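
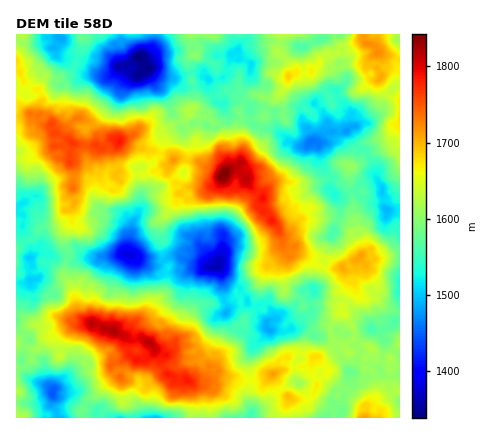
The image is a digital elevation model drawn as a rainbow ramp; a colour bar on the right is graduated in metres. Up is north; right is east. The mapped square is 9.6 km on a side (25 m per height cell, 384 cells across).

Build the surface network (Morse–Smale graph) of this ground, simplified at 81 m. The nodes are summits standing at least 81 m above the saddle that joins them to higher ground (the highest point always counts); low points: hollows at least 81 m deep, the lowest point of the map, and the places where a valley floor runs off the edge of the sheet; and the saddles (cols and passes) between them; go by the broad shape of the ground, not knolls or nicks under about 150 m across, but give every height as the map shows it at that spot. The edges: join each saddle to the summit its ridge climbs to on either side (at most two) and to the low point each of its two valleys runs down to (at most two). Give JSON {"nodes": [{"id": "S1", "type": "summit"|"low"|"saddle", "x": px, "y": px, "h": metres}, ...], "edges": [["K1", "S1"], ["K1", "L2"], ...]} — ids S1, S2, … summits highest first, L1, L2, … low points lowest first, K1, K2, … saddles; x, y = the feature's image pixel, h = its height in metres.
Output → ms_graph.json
{"nodes": [
{"id": "S1", "type": "summit", "x": 226, "y": 172, "h": 1842},
{"id": "S2", "type": "summit", "x": 114, "y": 332, "h": 1822},
{"id": "S3", "type": "summit", "x": 120, "y": 142, "h": 1787},
{"id": "S4", "type": "summit", "x": 366, "y": 44, "h": 1723},
{"id": "S5", "type": "summit", "x": 364, "y": 418, "h": 1711},
{"id": "L1", "type": "low", "x": 138, "y": 58, "h": 1339},
{"id": "L2", "type": "low", "x": 218, "y": 268, "h": 1362},
{"id": "L3", "type": "low", "x": 128, "y": 254, "h": 1382},
{"id": "L4", "type": "low", "x": 52, "y": 394, "h": 1444},
{"id": "L5", "type": "low", "x": 310, "y": 142, "h": 1460},
{"id": "K1", "type": "saddle", "x": 160, "y": 154, "h": 1673},
{"id": "K2", "type": "saddle", "x": 30, "y": 86, "h": 1658},
{"id": "K3", "type": "saddle", "x": 138, "y": 174, "h": 1648},
{"id": "K4", "type": "saddle", "x": 356, "y": 334, "h": 1614},
{"id": "K5", "type": "saddle", "x": 382, "y": 362, "h": 1606},
{"id": "K6", "type": "saddle", "x": 346, "y": 388, "h": 1599},
{"id": "K7", "type": "saddle", "x": 25, "y": 347, "h": 1599},
{"id": "K8", "type": "saddle", "x": 260, "y": 126, "h": 1576},
{"id": "K9", "type": "saddle", "x": 66, "y": 260, "h": 1574},
{"id": "K10", "type": "saddle", "x": 368, "y": 154, "h": 1562},
{"id": "K11", "type": "saddle", "x": 164, "y": 262, "h": 1501}],
"edges": [["K1", "S1"], ["K1", "S3"], ["K1", "L1"], ["K2", "S1"], ["K2", "S3"], ["K2", "L1"], ["K3", "S1"], ["K3", "S3"], ["K3", "L1"], ["K3", "L3"], ["K4", "S1"], ["K4", "S2"], ["K4", "L2"], ["K5", "S1"], ["K5", "S5"], ["K5", "L2"], ["K6", "S2"], ["K6", "S5"], ["K6", "L2"], ["K7", "S2"], ["K7", "L3"], ["K7", "L4"], ["K8", "S1"], ["K8", "S4"], ["K8", "L1"], ["K8", "L5"], ["K9", "S2"], ["K9", "S3"], ["K9", "L3"], ["K10", "S1"], ["K10", "S4"], ["K10", "L5"], ["K11", "S1"], ["K11", "S2"], ["K11", "L2"], ["K11", "L3"]]}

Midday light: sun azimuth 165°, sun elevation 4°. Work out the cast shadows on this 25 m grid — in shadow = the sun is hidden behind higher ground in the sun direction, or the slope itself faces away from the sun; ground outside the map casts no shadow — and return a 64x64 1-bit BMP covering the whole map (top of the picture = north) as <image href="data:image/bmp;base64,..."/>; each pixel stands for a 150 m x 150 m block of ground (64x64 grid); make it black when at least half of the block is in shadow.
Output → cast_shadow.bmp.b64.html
<image width="64" height="64" href="data:image/bmp;base64,Qk0+AgAAAAAAAD4AAAAoAAAAQAAAAEAAAAABAAEAAAAAAAACAAATCwAAEwsAAAIAAAAAAAAA////AAAAAABAAAAAAAAD+ORgAAAAAAH4x+AAAAAAAe4P8AAAAAAB9CfwAAAADwH888AAAAAPwfhAAAAEAAch/gAAAP4LIAH4AAwAfw/4AcAAAwAcz/kJgAADCA2H+MgGAAEAQf//8AYgAAHB///wPgAAB+H///F/AABv////4HeAA7/////gI/j//////+AD////////4AD///////+wAP//////8/wA//////fhcAH//////gB8AP/////8AAAA//////wAAAB/////+AAAAH/////+ABwAf/////+ADwA//////4A/wj//////wH//n///vz8C//9P//4cPgA//k4P/AAeBB/+GAv8AAQGH//MAf8AAD8P/w4B/wAAAQ//bwAGAAAA//w+AAAAAAP/4AAAAYAAgP/ABgAAkgDAf8ADgAAfgGAOAAAAAB/AH/AAAAAGD+A/4AAAAAOD+f/xgAAAAOf////AgAAA/////8AEAAP/////gAB+Af/////wAP/w///8P/gA//j///gf/A2P/P//wB/+D+/+//+AAP///////4BAB///////AEAG//////4AAAH///////ADA///////4APB//////+AAdA//////9wBED///////8AAP///////4ID//////t/g4f/////4H/gDv///38I//gc///4AAAH/sw=="/>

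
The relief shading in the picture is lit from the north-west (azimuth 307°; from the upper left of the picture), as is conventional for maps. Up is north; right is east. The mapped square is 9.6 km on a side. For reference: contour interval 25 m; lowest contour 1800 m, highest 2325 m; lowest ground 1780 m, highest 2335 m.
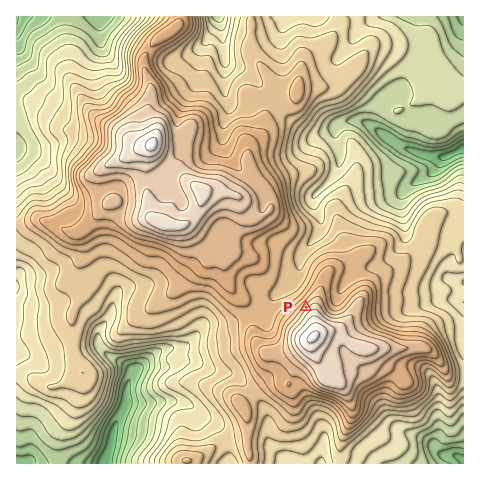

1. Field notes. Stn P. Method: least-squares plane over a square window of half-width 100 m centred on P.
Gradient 18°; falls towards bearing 315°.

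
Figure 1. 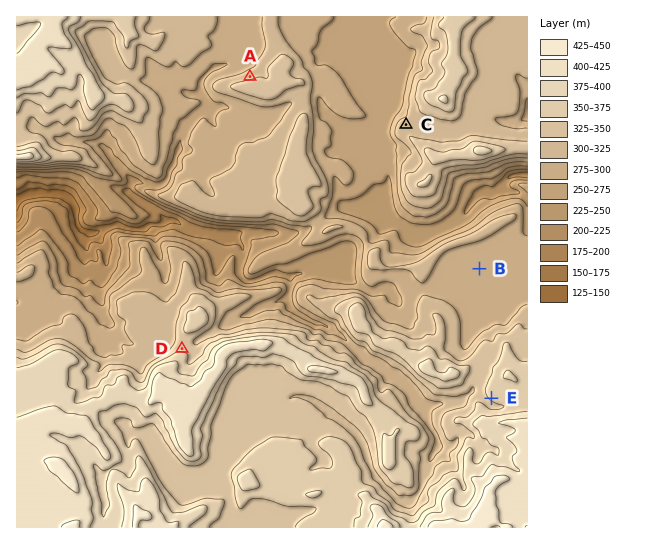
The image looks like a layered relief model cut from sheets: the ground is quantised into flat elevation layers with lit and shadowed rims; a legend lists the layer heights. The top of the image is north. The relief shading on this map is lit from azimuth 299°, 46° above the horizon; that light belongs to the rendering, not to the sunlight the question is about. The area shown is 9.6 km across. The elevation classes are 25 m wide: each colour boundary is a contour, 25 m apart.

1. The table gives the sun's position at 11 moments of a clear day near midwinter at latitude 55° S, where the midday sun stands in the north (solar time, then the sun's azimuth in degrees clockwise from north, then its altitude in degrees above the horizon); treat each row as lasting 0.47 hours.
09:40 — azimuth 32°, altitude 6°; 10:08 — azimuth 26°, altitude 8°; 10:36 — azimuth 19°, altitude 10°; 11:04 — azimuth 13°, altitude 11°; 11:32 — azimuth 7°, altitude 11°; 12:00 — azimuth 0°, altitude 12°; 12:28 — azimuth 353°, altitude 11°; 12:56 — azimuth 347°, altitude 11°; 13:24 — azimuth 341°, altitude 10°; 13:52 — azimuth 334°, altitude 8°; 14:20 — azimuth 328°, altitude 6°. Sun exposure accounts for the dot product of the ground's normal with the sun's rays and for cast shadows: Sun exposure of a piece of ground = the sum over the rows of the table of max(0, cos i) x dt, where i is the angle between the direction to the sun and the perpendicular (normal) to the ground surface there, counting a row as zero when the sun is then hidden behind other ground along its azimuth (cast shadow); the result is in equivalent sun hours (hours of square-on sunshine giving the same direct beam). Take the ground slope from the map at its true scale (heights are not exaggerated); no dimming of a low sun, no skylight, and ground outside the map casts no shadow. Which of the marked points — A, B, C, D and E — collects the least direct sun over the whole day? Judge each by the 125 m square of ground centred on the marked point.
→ E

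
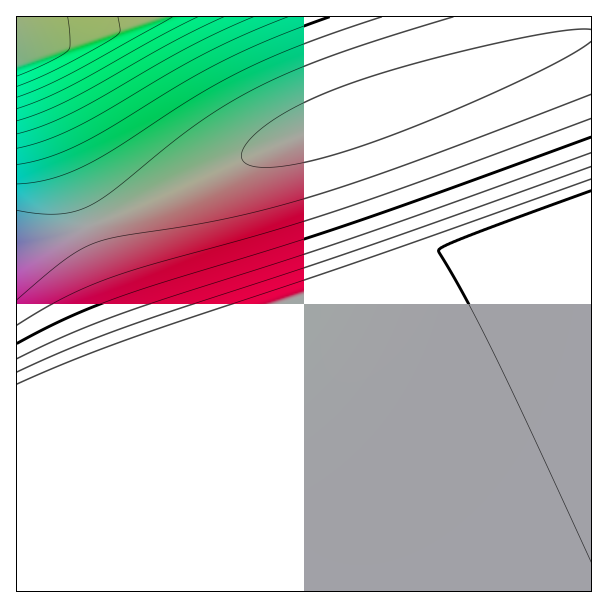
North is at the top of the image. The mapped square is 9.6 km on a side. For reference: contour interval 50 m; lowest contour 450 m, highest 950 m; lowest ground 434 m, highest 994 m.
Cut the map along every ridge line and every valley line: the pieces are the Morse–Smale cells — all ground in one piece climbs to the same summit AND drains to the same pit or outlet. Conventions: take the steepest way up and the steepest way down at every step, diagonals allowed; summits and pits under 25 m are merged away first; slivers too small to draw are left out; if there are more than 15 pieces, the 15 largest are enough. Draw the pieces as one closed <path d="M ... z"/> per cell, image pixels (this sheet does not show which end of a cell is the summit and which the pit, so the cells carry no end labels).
<path d="M591 36l-142 46-144 51-66 27-87 40-60 24-2 6 44 123-74 25-24 10-20 5 0 198 575 1z"/><path d="M591 16l-574 0-1 41 8 6 6 12 56 147 4 4 215-93 144-51 142-46z"/><path d="M89 226l-73 25 1 141 19-4 24-10 74-25z"/><path d="M17 58l0 192 61-20 10-5-58-150-6-12z"/>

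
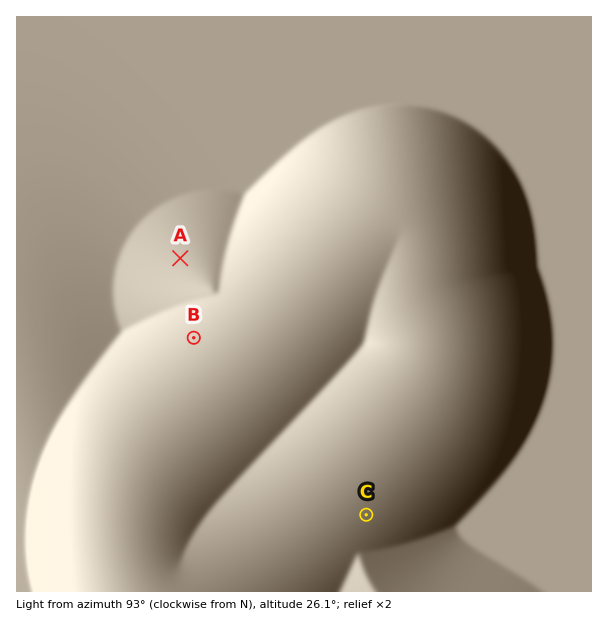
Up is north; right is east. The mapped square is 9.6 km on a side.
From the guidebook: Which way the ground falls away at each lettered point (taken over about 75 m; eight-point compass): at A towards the SE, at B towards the SE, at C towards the NW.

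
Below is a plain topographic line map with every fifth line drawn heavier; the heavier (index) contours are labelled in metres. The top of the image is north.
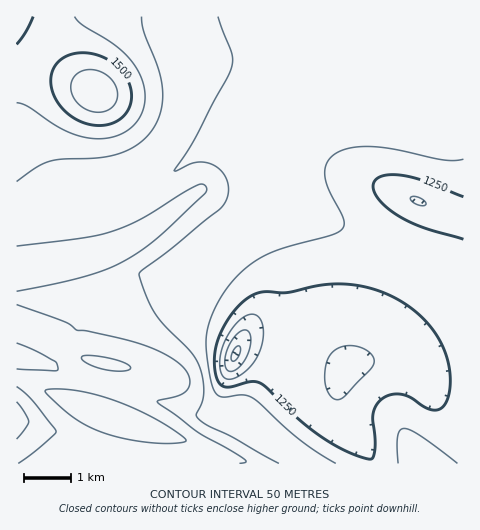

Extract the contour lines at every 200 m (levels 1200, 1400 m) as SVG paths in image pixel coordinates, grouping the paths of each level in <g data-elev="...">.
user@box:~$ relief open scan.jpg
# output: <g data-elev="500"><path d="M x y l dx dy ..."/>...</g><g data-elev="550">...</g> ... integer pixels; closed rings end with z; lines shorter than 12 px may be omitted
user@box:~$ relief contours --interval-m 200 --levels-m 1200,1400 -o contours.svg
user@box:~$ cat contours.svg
<g data-elev="1200"><path d="M335 399l-6-6-4-11 1-15 3-11 7-7 10-3 10 0 11 4 7 8-2 9-28 29-4 3z"/><path d="M225 378l-4-6-1-9 1-12 4-11 7-12 9-9 8-4 7 0 5 5 2 9-1 13-3 12-8 11-8 9-11 5z"/><path d="M421 206l-8-4-2-5 5 0 7 3 3 4z"/></g><g data-elev="1400"><path d="M239 463l6-1 1-1-13-9-34-19-41-30 0-3 23-5 5-4 3-5 1-5-2-7-5-7-7-6-15-9-16-7-32-8-26-6-10-1-11-8-49-17"/><path d="M17 387l16 15 23 30-17 16-21 15"/><path d="M17 343l18 8 20 10 3 8-3 2-38-2"/><path d="M17 291l67-14 21-7 18-8 19-12 19-15 44-41 2-6-4-4-7 2-55 33-33 14-30 6-61 7"/><path d="M17 182l20-15 13-6 13-2 38-1 21-5 16-9 13-12 6-9 4-11 2-11-1-12-4-21-15-37-1-14"/></g>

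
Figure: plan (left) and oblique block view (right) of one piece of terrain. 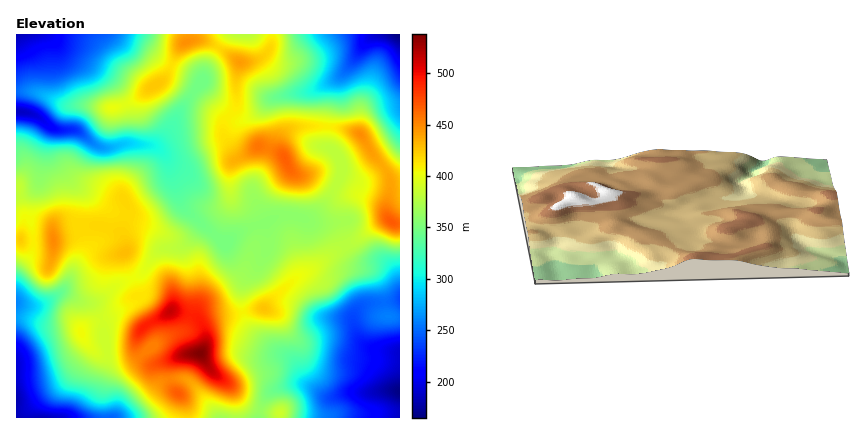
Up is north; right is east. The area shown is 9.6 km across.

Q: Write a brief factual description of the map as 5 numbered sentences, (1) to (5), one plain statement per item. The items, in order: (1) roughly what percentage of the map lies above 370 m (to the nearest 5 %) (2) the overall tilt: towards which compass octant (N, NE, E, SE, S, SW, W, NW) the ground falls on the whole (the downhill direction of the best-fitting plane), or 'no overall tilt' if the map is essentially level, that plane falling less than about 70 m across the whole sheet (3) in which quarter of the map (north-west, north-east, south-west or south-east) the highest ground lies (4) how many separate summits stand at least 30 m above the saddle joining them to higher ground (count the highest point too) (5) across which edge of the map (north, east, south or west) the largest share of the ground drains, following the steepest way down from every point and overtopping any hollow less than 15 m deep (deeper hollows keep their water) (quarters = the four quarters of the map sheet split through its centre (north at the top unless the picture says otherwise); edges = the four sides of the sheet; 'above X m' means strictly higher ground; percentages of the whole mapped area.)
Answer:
(1) About 50 % of the map lies above 370 m.
(2) There is no overall tilt: the best-fitting plane is nearly level.
(3) The highest ground is in the south-west quarter.
(4) 5 summits rise at least 30 m above their surroundings.
(5) The largest share of the runoff leaves by the western edge.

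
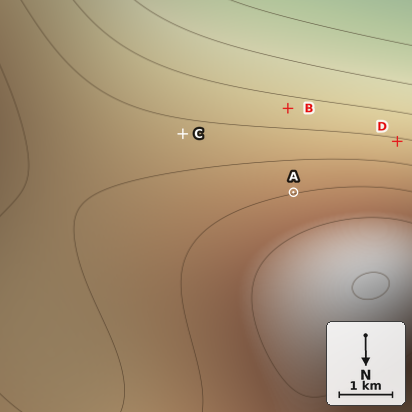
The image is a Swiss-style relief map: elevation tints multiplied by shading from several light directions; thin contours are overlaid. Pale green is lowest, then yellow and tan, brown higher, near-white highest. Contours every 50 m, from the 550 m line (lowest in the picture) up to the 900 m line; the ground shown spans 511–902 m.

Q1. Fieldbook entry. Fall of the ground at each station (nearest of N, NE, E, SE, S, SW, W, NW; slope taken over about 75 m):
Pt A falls S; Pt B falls S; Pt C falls S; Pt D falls S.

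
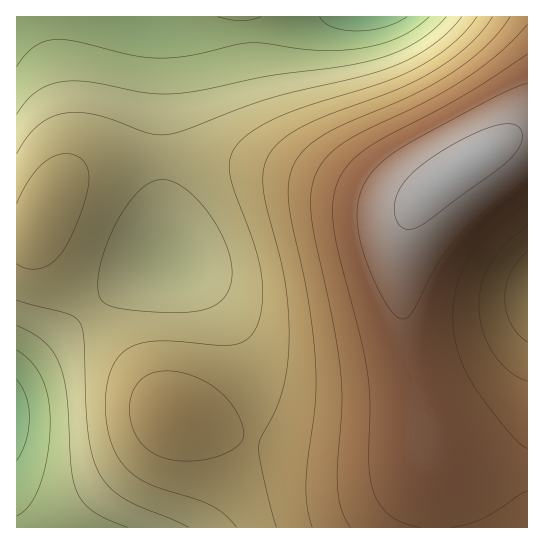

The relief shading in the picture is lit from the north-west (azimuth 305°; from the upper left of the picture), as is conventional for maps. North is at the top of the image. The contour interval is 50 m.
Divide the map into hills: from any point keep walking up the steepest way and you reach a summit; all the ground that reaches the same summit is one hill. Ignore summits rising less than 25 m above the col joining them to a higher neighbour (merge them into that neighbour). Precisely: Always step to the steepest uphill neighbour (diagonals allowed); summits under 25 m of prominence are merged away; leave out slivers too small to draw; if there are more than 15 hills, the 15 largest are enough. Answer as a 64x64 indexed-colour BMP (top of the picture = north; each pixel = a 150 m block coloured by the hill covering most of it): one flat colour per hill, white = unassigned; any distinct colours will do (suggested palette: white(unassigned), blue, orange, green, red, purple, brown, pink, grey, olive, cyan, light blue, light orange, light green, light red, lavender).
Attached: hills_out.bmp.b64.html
<image width="64" height="64" href="data:image/bmp;base64,Qk12CAAAAAAAAHYAAAAoAAAAQAAAAEAAAAABAAQAAAAAAAAIAAATCwAAEwsAABAAAAAAAAAA////ALR3HwAOf/8ALKAsACgn1gC9Z5QAS1aMAMJ34wB/f38AIr28AM++FwDox64AeLv/AIrfmACWmP8A1bDFACIiIiIiIiIiIiIiIhERERERERERERERERERERERERERIiIiIiIiIiIiIiIiIREREREREREREREREREREREREREiIiIiIiIiIiIiIiIhERERERERERERERERERERERERESIiIiIiIiIiIiIiIiIRERERERERERERERERERERERERIiIiIiIiIiIiIiIiIiEREREREREREREREREREREREREiIiIiIiIiIiIiIiIiIRERERERERERERERERERERERESIiIiIiIiIiIiIiIiIiERERERERERERERERERERERERIiIiIiIiIiIiIiIiIiIREREREREREREREREREREREREiIiIiIiIiIiIiIiIiIiERERERERERERERERERERERESIiIiIiIiIiIiIiIiIiIRERERERERERERERERERERERIiIiIiIiIiIiIiIiIiIhEREREREREREREREREREREREiIiIiIiIiIiIiIiIiIiIRERERERERERERERERERERESIiIiIiIiIiIiIiIiIiIhERERERERERERERERERERERIiIiIiIiIiIiIiIiIiIiEREREREREREREREREREREREiIiIiIiIiIiIiIiIiIiIRERERERERERERERERERERESIiIiIiIiIiIiIiIiIiIhERERERERERERERERERERERIiIiIiIiIiIiIiIiIiIiEREREREREREREREREREREREiIiIiIiIiIiIiIiIiIiIRERERERERERERERERERERESIiIiIiIiIiIiIiIiIiIhERERERERERERERERERERERMiIiIiIiIiIiIiIiIiIiEREREREREREREREREREREREzIiIiIiIiIiIiIiIiIiERERERERERERERERERERERETMyIiIiIiIiIiIiIiIiIRERERERERERERERERERERERMzMiIiIiIiIiIiIiIiIhEREREREREREREREREREREREzMzIiIiIiIiIiIiIiIhERERERERERERERERERERERETMzMyIiIiIiIiIiIiIiERERERERERERERERERERERERMzMzMiIiIiIiIiIiIiEREREREREREREREREREREREREzMzMzIiIiIiIiIiIiERERERERERERERERERERERERETMzMzMzIiIiIiIiIiIRERERERERERERERERERERERERMzMzMzMyIiIiIiIiIREREREREREREREREREREREREREzMzMzMzMiIiIiIiIRERERERERERERERERERERERERETMzMzMzMzIiIiIiIRERERERERERERERERERERERERERMzMzMzMzMzIiIiIREREREREREREREREREREREREREREzMzMzMzMzMyIiIRERERERERERERERERERERERERERETMzMzMzMzMzMyERERERERERERERERERERERERERERERMzMzMzMzMzMzMREREREREREREREREREREREREREREREzMzMzMzMzMzMxERERERERERERERERERERERERERERETMzMzMzMzMzMxERERERERERERERERERERERERERERERMzMzMzMzMzMzEREREREREREREREREREREREREREREREzMzMzMzMzMzMRERERERERERERERERERERERERERERETMzMzMzMzMzMxERERERERERERERERERERERERERERERMzMzMzMzMzMzEREREREREREREREREREREREREREREREzMzMzMzMzMzMRERERERERERERERERERERERERERERETMzMzMzMzMzMxERERERERERERERERERERERERERERERMzMzMzMzMzMzEREREREREREREREREREREREREREREREzMzMzMzMzMzMRERERERERERERERERERERERERERERETMzMzMzMzMzMxERERERERERERERERERERERERERERERMzMzMzMzMzMzEREREREREREREREREREREREREREREREzMzMzMzMzMzMRERERERERERERERERERERERERERERETMzMzMzMzMzMxERERERERERERERERERERERERERERERMzMzMzMzMzMzEREREREREREREREREREREREREREREREzMzMzMzMzMzMRERERERERERERERERERERERERERERETMzMzMzMzMzMxERERERERERERERERERERERERERERERMzMzMzMzMzMzEREREREREREREREREREREREREREREREzMzMzMzMzMzMRERERERERERERERERERERERERERERETMzMzMzMzMzMxERERERERERERERERERERERERERERERMzMzMzMzMzMzEREREREREREREREREREREREREREREREzMzMzMzMzMzMRERERERERERERERERERERERERERERETMzMzMzMzMzMxERERERERERERERERERERERERERERERMzMzMzMzMzMzEREREREREREREREREREREREREREREREzMzMzMzMzMzMRERERERERERERERERERERERERERERETMzMzMzMzMzMxERERERERERERERERERERERERERERERMzMzMzMzMzMzEREREREREREREREREREREREREREREREzMzMzMzMzMzMREREREREREREREREREREREREREREREREREzMzMzMxERERERERERERERERERERERERERERERER"/>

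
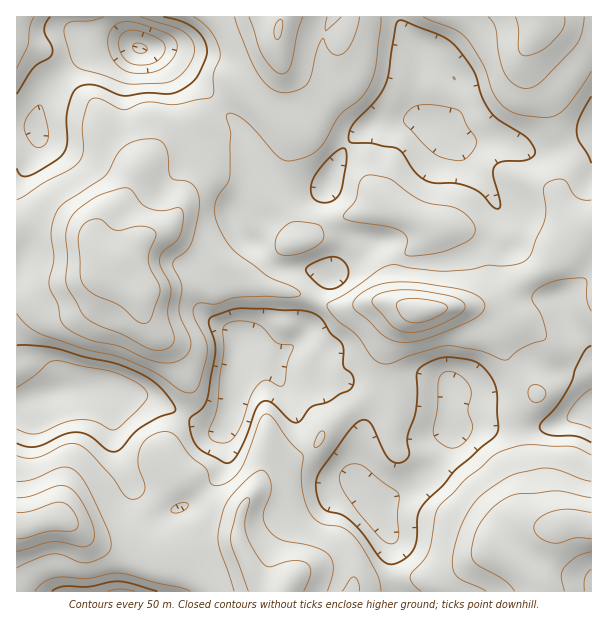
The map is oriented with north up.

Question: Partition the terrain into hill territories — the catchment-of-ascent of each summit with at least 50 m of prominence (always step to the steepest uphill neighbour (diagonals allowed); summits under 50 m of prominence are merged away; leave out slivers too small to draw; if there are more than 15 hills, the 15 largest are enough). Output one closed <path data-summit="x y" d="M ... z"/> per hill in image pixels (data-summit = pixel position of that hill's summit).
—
<path data-summit="422 311" d="M414 120l-15 2-22 0-18 11-17 20-11 20-3 12-5 5-30 9-24 18-15 7-10 12 32 30 14 4 21 0 12 2 5 4-15 30-6 27-13 12 6 4 14 14 0 14 4 5 27 2 15 21 4 12 0 9-4 17-5 37 5 9 17 22 12-12 22-12 25-22 14-24 0-11 5 2 13-6 15 0 23 4 42-3 18-6 26-14 0-272-2-1-35 16-22 2-36-12-33 2-8-3-10-11-9-4z"/><path data-summit="105 267" d="M134 44l-42 8-9 4-26 22-11 12-9 26 0 12-21 0 0 274 7 1 21-9 21-4 39-2 42 9 63 31 10 2 7-5 6-14 0-36 4-27 3-2 12 2 27 12 7-10 11-6 11-11 6-27 15-28-2-4-8-3-28-1-14-4-32-30 10-12 15-7 24-18 27-7 5-4-22 0-21-8-11-13-15-24-65-67-26-21-10-5-14-1-4-3-2 2z"/><path data-summit="56 519" d="M104 388l-48 3-40 13 1 188 169 0 4-5 6-24-6-21-10-18-4-14 18-10 20-18 9-12 3-8-2-34-5 2-10-2-63-31z"/><path data-summit="278 30" d="M398 16l-273 0-1 8 6 15 5 7 30 9 26 21 65 67 15 24 11 13 21 8 18 0 7-5 3-10 17-29 20-17 9-5 22 0 12-2 17 2-6-9-1-9 1-24 9-13 6-3 5 1-34-30z"/><path data-summit="566 524" d="M591 408l-25 13-18 6-42 3-23-4-15 0-16 6-2 9-14 24-25 22-18 9-15 13 13 28 0 30 5 23 2 2 193 0z"/><path data-summit="282 591" d="M243 346l-7 2-2 17-2 46-8 17 0 39-17 21-13 12-18 10 4 14 10 18 6 21-2 12-7 16 209 1-5-25 0-30-12-24-29-35-24-9-16-14-6-11-12-40-14-26-1-18-22-11z"/><path data-summit="540 17" d="M591 16l-193 1 10 18 32 27 17 21 1 21-6 13-8 11 12 11 8 3 33-2 22 10 21 2 24-6 28-12z"/><path data-summit="17 17" d="M74 16l-58 1 1 110 20 1 0-12 9-26 11-12 26-22 9-4 41-7-14-3-32-2-9-8z"/>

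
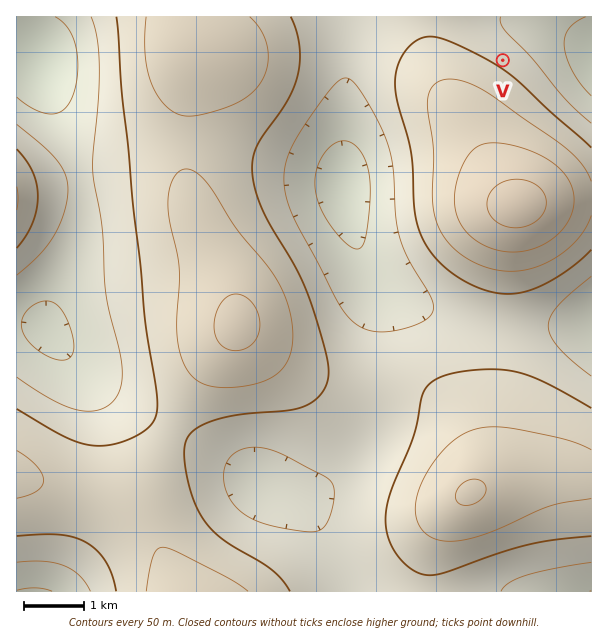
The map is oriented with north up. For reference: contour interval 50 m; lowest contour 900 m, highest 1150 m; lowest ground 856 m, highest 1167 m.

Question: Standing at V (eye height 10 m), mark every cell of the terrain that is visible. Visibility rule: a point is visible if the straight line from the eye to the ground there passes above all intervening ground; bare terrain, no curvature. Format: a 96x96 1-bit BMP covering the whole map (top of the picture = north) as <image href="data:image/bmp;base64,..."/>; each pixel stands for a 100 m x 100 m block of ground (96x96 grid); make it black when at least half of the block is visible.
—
<image width="96" height="96" href="data:image/bmp;base64,Qk2+BAAAAAAAAD4AAAAoAAAAYAAAAGAAAAABAAEAAAAAAIAEAAATCwAAEwsAAAIAAAAAAAAA////AAAAAAAAAAAAAAAAAAAAAAAAAAAAAAAAAAAAAAAAAAAAAAAAAAAAAAAAAAAAAAAAAAAAAAAAAAAAAAAAAAAAAAAAAAAAAAAAAAAAAAAAAAAAAAAAAAAAAAAAAAAAAAAAAAAAAAAAAAAAAAAAAAAAAAAAAAAAAAAAAAAAAAAAAAAAAAAAAAAAAAAAAAAAAAAAAAAAAAAAAAAAAAAAAAAAAAAAAAAAAAAAAAAAAAAAAAAAAAAAAAAAAAAAAAAAAAAAAAAAAAAAAAAAAAAAAAAAAAAAAAAAAAAAAAAAAAAAAAAAAAAAAAAAAAAAAAAAAAAAAAAAAAAAAAAAAAAAAAAAAAAAAAAAAAAAAAAAAAAAAAAAAAAAAAAAAAAAAAAAAAAAAAAAAAAAAAAAAAAAAAAAAAAAAAAAAAAAAAAAAAAAAAAAAAAAAAAAAAAAAAAAAAAAAAAAAAAAAAAAAAAAAAAAAAAAAAAAAAAAAAAAAAAAAAAAAAAAAAAAAAAAAAAAAAAAAAAAAAAAAAAAAAAAAAAAAAAAAAAAAAAAAAAAAAAAAAAAAAAAAAAAAAAAAAAAAAAAAAAAAAAAAAAAAAAAAAAAAAAAAAAAAAAAAAAAAAAAAAAAAAAAAAAAAAAAAAAAAAAAAAAAAAAAAAAAAAAAAAAAAAAAAAAAAAAAAAAAAAAAAAAAAAAAAAAAAAAAAAAAAAAAAAAAAAAAAAAAAAAAAAAAAAAAAAAAAAAAAAAAAAAAAAAAAAAAAAAAAAAAAAAAAAAAAAAAAAAAAAAAAAAAAAAAAAAAAAAAAAAAAAAAAAAAAAAAAAAAAAAAAAAAAAAAAAAAAAAAAAAAAAAAAAAAAAAAAAAAAAAAAAAAAAAAAAAAAAAAAAAAAAAAAAAAAAAAAAAAAAAAAAAAAAAAAAAAAAAAAAAAAAAAAAAAAAAAAAAAAAAAAAAAAAAAAAAAAAAAAAAAAAAAAAAAAAAAAAAAAAAAAAAAAAAAAAAAAAAAAAAAAAAAAAAAAAAAAAAAAAAAAAAAAAAAAAAAAAAAAAAAAAAAAAAAAAAAAAAAAAAAAAAAAAAAAAAAAAAAAAAAAAAAAAAAAAAAAAAAAAAAAAAAAAAAAAAAAAAAAAAAAAAAPgAAAAAAAAAAAAAAf8AAAAAAAAAAAAAAf+AAAAAAAAAAAAAAf/gAAAAAAAAAAAAAf/wAAAAAAAAAAAAAf/8AAAAAAAAAAAAAf/8AAAAAAAAAAAAAf/8AAAAAAAAAAAAAf/8AAAAAAAAAAAAAf/8AAAAAAAAAAAAAf/gAAAAAAAAAAAAAf+AAAAAAAAAAAAAA/8AAAAAAAAAAAAAB/wAAAAAAAAAAAAAD/gAAAAAAAAAAAAAH/gAAAAAAAAAAAAAP/gAAAAAAAAAAAAAf/gAAAAAAAAAAAAAf/gAAAAAAAAAAAAA//wEAAAAAAAAAAAA///8AAAAAAAAAAAA///8AAAAAAAAAAAB///8AAAAAAAAAAAD///8AAAAAAAAAAAP///8AAAAAAAAAAAf///8AAAAAAAAAAA////8="/>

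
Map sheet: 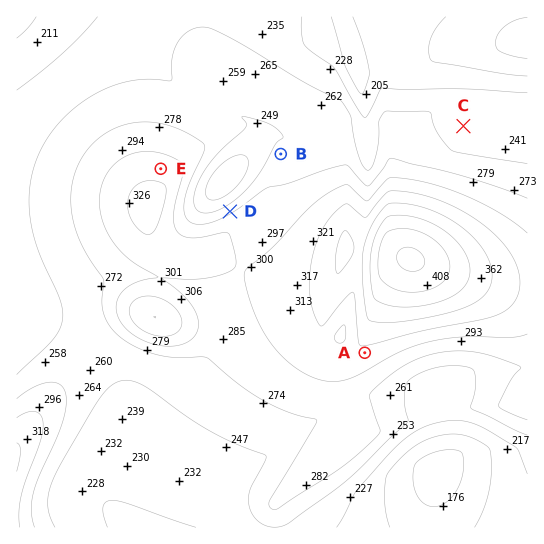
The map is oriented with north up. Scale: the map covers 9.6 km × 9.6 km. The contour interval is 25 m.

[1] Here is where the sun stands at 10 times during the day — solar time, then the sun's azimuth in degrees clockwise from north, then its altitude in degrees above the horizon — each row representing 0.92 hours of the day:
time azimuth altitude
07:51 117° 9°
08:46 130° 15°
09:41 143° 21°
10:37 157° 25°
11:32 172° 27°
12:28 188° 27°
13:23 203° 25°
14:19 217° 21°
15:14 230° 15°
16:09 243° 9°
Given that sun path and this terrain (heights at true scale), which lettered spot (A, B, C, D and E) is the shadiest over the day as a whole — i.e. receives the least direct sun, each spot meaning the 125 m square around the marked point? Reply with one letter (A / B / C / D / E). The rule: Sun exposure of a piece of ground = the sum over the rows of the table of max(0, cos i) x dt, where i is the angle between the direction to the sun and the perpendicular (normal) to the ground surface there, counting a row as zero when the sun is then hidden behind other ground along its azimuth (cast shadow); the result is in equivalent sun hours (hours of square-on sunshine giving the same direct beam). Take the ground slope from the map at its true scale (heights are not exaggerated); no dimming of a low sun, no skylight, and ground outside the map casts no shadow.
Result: D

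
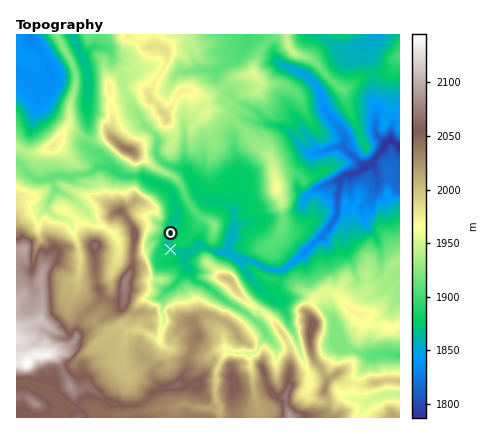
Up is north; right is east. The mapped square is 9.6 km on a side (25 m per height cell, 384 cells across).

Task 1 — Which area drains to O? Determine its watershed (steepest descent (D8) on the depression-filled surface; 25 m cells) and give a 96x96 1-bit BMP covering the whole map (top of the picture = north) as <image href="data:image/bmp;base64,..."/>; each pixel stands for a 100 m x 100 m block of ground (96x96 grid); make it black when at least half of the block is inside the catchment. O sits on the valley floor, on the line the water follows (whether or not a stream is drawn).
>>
<image width="96" height="96" href="data:image/bmp;base64,Qk2+BAAAAAAAAD4AAAAoAAAAYAAAAGAAAAABAAEAAAAAAIAEAAATCwAAEwsAAAIAAAAAAAAA////AAAAAAAAAAAAAAAAAAAAAAAAAAAAAAAAAAAAAAAAAAAAAAAAAAAAAAAAAAAAAAAAAAAAAAAAAAAAAAAAAAAAAAAAAAAAAAAAAAAAAAAAAAAAAAAAAAAAAAAAAAAAAAAAAAAAAAAAAAAAAAAAAAAAAAAAAAAAAAAAAAAAAAAAAAAAAAAAAAAAAAAAAAAAAAAAAAAAAAAAAAAAAAAAAAAAAAAAAAAAAAAAAAAAAADgAAAAAAAAAAAAAADwAAAAAAAAAAAAAAD/4AAAAAAAAAAAAAD/8AAAAAAAAAAAAAD//AAAAAAAAAAAAAD//gAAAAAAAAAAAAD//gAAAAAAAAAAAAD//gAAAAAAAAAAAAD//gAAAAAAAAAAAAD//wAAAAAAAAAAAAD//wAAAAAAAAAAAAD//4AAAAAAAAAAAAD//4AAAAAAAAAAAAD//+AAAAAAAAAAAAD///AAAAAAAAAAAAD///ngAAAAAAAAAAD////gAAAAAAAAAAD////gAAAAAAAAAAD////gAAAAAAAAAAD////gAAAAAAAAAAD////wAAAAAAAAAAD////wAAAAAAAAAAD////4AAAAAAAAAAD////4AAAAAAAAAAD////4AAAAAAAAAAD////+AAAAAAAAAAD/////+AAAAAAAAAD//////AAAAAAAAAD//////gAAAAAAAAD//////4AAAAAAAAD//////8AAAAAAAAD//////+AAAAAAAAD///////AAAAAAAAD///////gAAAAAAAD///////wAAAAAAAD///////wAAAAAAAD///////wAAAAAAAD///////gAAAAAAAD///////AAAAAAAAD//////+AAAAAAAAD//////+AAAAAAAAD//////8AAAAAAAAD//////8AAAAAAAAD//////8AAAAAAAAD//////4AAAAAAAAD//////wAAAAAAAAD//////gAAAAAAAAD/////+AAAAAAAAAD/////4AAAAAAAAAD/////wAAAAAAAAAD/////AAAAAAAAAAD////+AAAAAAAAAAD////4AAAAAAAAAAAAf//gAAAAAAAAAAAAP//AAAAAAAAAAAAAH/+AAAAAAAAAAAAAHwAAAAAAAAAAAAAADgAAAAAAAAAAAAAABAAAAAAAAAAAAAAAAAAAAAAAAAAAAAAAAAAAAAAAAAAAAAAAAAAAAAAAAAAAAAAAAAAAAAAAAAAAAAAAAAAAAAAAAAAAAAAAAAAAAAAAAAAAAAAAAAAAAAAAAAAAAAAAAAAAAAAAAAAAAAAAAAAAAAAAAAAAAAAAAAAAAAAAAAAAAAAAAAAAAAAAAAAAAAAAAAAAAAAAAAAAAAAAAAAAAAAAAAAAAAAAAAAAAAAAAAAAAAAAAAAAAAAAAAAAAAAAAAAAAAAAAAAAAAAAAAAAAAAAAAAAAAAAAAAAAAAAAAAAAAAAAAAAAAAAAAAAAAAAAAAAAAAAAAAAAAAAAAAAAAAAAAAAAAAAAAAAAAAAAAAAAAAAAAAAAAAAAAAAAAA="/>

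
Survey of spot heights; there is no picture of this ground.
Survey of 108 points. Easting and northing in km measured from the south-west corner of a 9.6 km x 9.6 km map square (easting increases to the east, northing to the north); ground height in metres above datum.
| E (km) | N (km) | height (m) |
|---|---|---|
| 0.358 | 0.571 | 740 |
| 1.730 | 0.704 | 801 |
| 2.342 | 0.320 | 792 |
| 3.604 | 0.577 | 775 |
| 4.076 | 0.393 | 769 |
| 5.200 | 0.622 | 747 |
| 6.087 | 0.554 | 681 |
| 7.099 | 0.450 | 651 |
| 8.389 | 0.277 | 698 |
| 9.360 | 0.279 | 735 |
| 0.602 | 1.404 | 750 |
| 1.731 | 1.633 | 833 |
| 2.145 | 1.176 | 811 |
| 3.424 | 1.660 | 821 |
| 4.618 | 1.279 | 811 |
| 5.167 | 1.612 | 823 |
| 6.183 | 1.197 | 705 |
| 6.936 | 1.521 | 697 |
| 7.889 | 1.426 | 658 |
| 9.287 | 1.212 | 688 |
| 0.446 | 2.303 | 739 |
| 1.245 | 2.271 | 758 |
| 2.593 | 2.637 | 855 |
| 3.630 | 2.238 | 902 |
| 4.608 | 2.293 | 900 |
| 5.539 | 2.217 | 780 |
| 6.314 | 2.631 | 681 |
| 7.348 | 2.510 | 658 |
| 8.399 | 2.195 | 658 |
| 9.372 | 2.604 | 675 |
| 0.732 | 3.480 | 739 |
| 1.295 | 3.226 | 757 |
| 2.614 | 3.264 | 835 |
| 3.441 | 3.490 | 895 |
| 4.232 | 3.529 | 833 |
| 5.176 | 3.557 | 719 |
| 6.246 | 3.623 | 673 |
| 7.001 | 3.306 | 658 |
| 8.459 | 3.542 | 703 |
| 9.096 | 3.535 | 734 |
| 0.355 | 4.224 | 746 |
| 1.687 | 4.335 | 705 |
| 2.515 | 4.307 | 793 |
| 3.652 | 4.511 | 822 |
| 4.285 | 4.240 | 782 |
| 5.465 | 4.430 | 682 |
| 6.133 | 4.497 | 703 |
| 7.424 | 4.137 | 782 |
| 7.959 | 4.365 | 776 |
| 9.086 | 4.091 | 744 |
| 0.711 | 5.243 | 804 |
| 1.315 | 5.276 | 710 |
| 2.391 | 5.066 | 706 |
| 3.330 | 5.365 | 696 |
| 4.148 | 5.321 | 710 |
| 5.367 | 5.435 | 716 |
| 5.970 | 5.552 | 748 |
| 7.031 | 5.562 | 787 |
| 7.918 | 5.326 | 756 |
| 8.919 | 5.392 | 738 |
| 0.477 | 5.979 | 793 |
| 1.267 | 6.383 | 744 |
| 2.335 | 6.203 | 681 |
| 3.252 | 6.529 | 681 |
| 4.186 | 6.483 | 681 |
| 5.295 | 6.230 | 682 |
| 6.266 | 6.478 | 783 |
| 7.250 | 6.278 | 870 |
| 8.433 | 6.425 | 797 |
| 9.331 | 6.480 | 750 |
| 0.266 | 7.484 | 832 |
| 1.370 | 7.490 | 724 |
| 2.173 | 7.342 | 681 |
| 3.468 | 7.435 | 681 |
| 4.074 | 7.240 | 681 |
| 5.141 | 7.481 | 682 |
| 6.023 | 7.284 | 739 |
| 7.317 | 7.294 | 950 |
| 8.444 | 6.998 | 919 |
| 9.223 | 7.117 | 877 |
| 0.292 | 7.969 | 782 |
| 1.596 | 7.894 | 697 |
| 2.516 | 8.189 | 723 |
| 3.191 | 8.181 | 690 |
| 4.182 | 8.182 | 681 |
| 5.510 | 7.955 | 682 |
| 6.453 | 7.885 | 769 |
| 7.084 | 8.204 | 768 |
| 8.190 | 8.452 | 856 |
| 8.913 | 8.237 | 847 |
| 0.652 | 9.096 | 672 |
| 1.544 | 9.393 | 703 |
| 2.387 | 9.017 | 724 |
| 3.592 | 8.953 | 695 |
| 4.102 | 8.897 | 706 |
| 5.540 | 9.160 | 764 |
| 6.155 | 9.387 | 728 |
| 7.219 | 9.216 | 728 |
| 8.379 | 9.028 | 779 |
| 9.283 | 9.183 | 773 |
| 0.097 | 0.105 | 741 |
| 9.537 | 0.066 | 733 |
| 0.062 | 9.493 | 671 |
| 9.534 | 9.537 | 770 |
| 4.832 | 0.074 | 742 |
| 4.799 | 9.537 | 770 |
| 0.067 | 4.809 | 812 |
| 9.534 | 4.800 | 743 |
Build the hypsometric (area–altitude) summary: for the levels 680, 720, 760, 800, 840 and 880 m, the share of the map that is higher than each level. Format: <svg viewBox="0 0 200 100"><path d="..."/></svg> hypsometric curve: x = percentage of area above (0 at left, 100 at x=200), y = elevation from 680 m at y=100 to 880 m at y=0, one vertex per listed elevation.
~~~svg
<svg viewBox="0 0 200 100"><path d="M178 100l-52-20-50-20-31-20-22-20-10-20"/></svg>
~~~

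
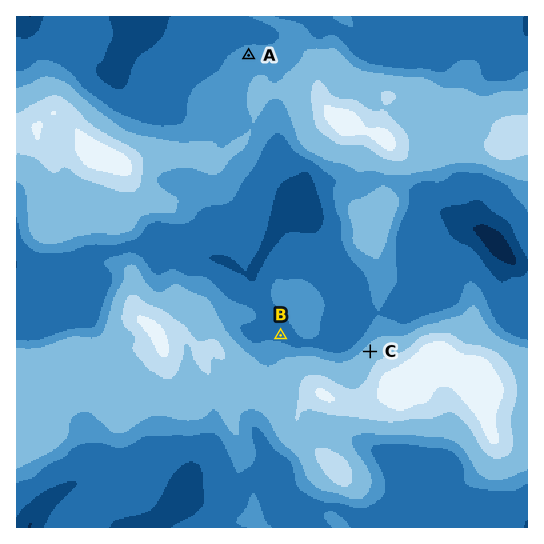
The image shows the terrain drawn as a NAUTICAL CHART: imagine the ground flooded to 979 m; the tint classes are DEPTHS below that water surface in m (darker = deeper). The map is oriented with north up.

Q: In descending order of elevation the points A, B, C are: C A B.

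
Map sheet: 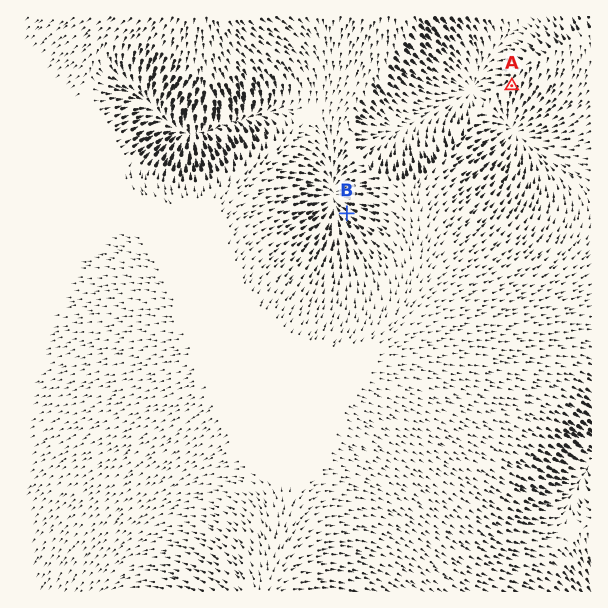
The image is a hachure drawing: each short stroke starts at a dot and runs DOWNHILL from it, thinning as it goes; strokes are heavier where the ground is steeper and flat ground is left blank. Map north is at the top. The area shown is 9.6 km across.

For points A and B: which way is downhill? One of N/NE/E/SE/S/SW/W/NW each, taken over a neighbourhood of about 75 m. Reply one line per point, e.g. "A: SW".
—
A: S
B: NW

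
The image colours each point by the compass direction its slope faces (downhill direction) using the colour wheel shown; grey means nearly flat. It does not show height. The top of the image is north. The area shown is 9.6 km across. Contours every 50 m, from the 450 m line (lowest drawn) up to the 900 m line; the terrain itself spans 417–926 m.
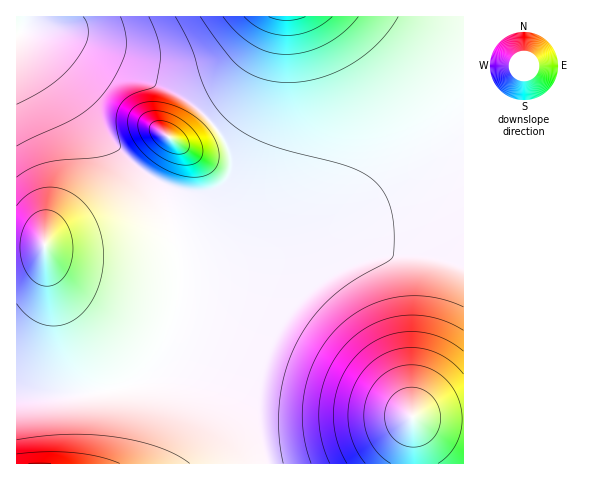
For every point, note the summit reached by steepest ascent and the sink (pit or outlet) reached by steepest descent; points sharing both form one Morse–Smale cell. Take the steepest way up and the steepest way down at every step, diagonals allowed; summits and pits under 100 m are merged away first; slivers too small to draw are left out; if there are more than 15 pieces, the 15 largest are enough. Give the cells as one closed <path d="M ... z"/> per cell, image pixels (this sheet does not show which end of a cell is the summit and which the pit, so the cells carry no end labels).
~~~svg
<path d="M463 178l-21 1-19 5-133 57-107 29-2 4-4 37-8 26-12 25-15 16 10-3 19 1 22 10 18 13 23 26 8 19 3 20 218 0z"/><path d="M463 16l-438 0-3 15 19 0 16 5 65 35 51 21 28 20 20 24 10 22-1 17-4 7-9 9-17 9-13 4-14-1-7-4-24-26 19 31 11 27 9 43 2-4 12-4 44-10 63-20 110-48 30-9 21-1z"/><path d="M20 32l-4 2 0 362 54-1 56-9 18-8 11-13 12-22 8-23 4-23 2-25-7-37-13-31-19-31-28-28-41-54z"/><path d="M166 375l-14 0-26 11-36 7-36 3-37 0-1 67 228 1 1-10-4-14-15-27-27-24-18-9z"/><path d="M33 30l-9 0-3 3 52 58 41 54 33 31 19 23 12 5 18-2 18-9 12-11 5-10 0-14-5-14-15-22-17-16-21-14-51-21-65-35z"/><path d="M24 16l-8 1 1 17 5-3z"/>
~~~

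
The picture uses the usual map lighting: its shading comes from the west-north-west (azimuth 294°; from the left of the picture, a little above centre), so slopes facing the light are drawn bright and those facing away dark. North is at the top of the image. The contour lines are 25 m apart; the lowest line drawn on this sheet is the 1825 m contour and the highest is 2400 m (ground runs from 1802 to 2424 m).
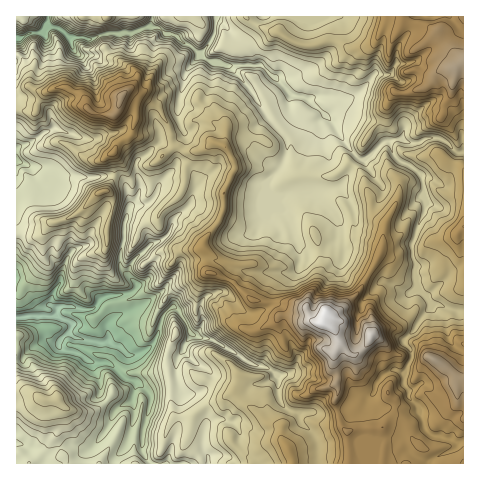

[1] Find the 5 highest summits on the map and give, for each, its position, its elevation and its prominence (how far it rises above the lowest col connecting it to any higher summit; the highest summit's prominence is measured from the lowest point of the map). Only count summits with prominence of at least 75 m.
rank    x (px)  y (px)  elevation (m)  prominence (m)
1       326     313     2424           622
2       434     360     2350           108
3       122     96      2334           175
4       102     192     2214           92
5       57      399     2140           152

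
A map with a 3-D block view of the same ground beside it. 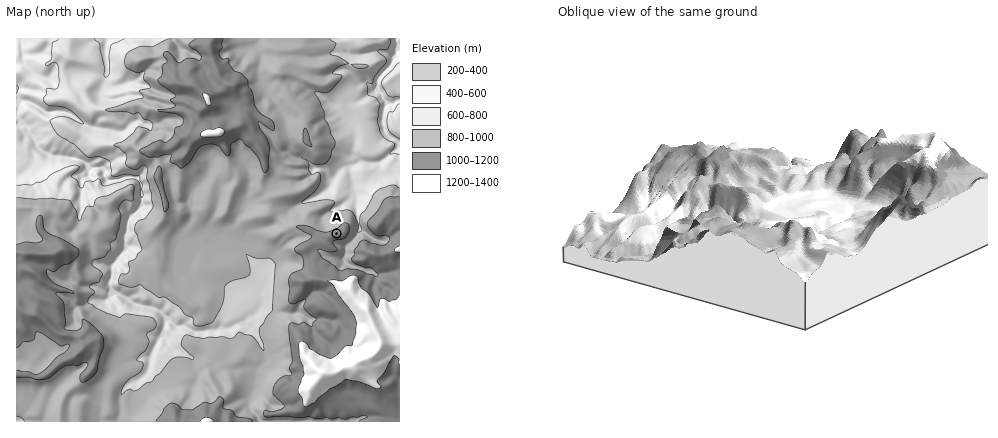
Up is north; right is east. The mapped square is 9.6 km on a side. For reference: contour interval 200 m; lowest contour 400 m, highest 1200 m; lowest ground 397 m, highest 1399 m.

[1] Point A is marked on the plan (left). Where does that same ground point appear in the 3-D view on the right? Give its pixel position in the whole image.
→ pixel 842 156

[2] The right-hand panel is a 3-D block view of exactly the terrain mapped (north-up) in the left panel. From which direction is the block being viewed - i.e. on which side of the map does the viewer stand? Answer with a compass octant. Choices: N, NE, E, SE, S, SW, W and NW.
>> SW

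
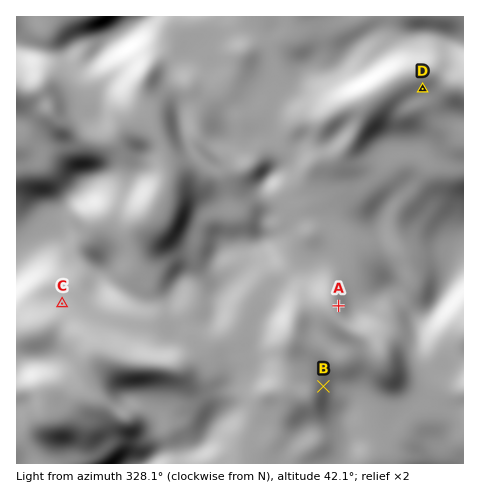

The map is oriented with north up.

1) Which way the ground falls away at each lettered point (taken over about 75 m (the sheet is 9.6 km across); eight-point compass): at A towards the NE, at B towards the E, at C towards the N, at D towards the SE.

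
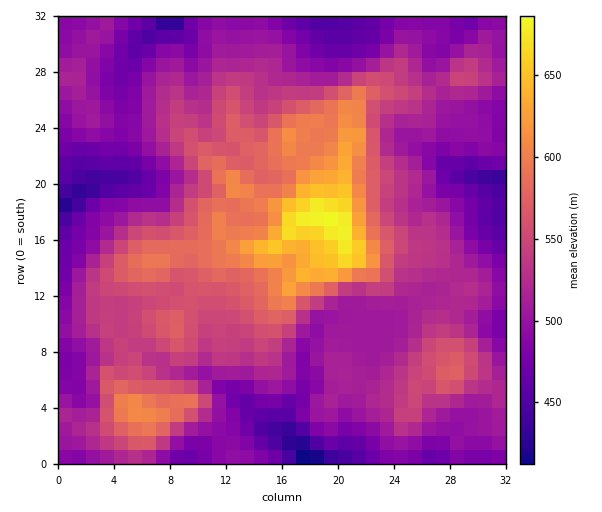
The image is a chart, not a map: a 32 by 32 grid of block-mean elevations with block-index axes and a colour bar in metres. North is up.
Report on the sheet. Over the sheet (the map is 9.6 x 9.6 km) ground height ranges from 405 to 690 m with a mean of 525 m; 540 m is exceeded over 32.1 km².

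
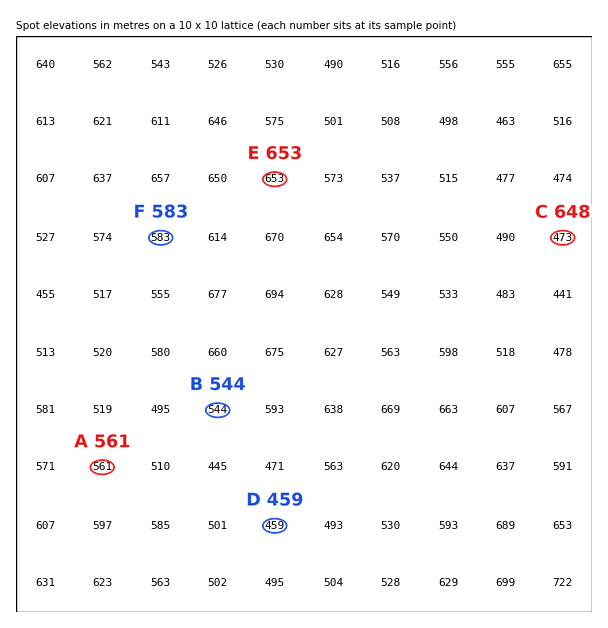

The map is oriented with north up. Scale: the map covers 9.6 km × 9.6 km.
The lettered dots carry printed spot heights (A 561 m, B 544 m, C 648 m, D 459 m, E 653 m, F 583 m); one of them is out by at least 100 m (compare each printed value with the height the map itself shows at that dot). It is C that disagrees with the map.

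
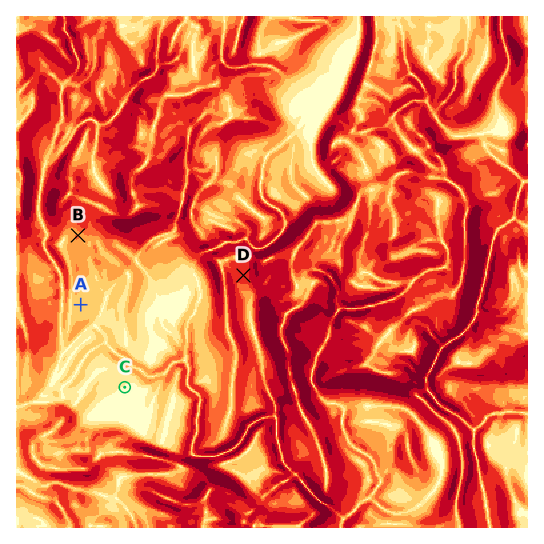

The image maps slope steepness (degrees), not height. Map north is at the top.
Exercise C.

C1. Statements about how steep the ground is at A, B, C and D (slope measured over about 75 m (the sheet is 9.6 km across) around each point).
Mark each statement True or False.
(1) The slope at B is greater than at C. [True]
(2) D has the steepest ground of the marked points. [True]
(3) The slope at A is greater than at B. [False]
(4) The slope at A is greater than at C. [True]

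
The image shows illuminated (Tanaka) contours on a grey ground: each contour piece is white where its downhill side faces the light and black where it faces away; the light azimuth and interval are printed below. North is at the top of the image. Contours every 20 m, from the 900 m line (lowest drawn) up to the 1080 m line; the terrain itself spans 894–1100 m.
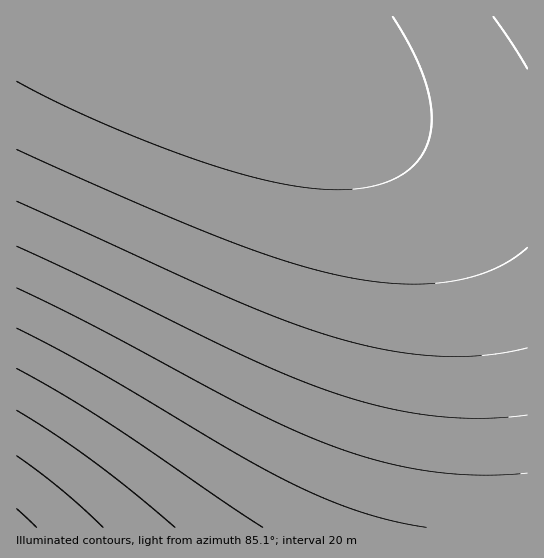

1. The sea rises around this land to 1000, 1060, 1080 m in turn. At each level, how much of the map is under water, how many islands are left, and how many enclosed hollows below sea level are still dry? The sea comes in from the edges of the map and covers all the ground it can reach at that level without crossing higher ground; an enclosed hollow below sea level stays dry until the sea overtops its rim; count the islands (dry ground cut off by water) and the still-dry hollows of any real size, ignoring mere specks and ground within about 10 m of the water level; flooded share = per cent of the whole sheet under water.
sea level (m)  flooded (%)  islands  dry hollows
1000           24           0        0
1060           57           0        0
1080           79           0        0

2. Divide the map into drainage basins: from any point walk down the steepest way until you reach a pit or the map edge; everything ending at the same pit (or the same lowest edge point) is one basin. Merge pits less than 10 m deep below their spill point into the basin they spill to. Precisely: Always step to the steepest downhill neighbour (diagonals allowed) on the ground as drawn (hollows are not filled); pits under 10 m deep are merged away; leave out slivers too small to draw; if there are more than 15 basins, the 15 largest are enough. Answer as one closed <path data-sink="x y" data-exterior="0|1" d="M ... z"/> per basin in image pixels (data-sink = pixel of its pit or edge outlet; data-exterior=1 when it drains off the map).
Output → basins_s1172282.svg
<path data-sink="17 527" data-exterior="1" d="M205 16l-189 1 0 510 511 1 1-367-33-2-32-6-44-13-22-9-62-32z"/><path data-sink="527 17" data-exterior="1" d="M527 16l-322 1 130 82 62 32 22 9 44 13 32 6 32 1z"/>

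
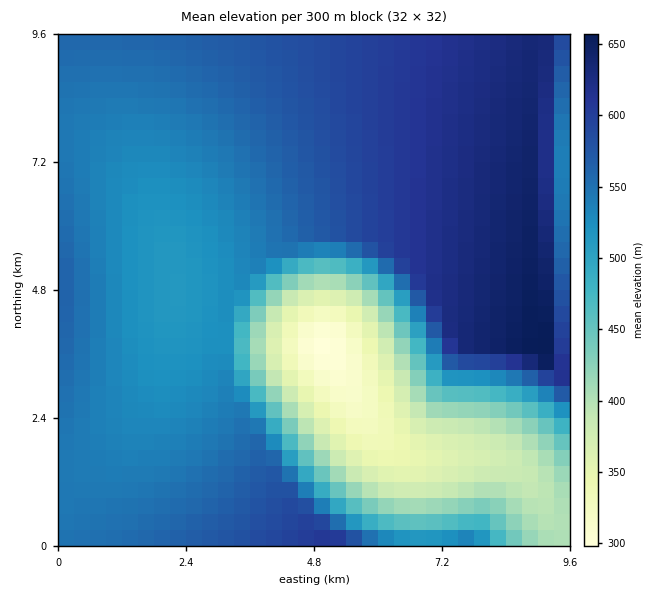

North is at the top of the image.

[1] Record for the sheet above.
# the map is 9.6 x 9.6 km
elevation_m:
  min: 300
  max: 660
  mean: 530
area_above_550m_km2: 41.3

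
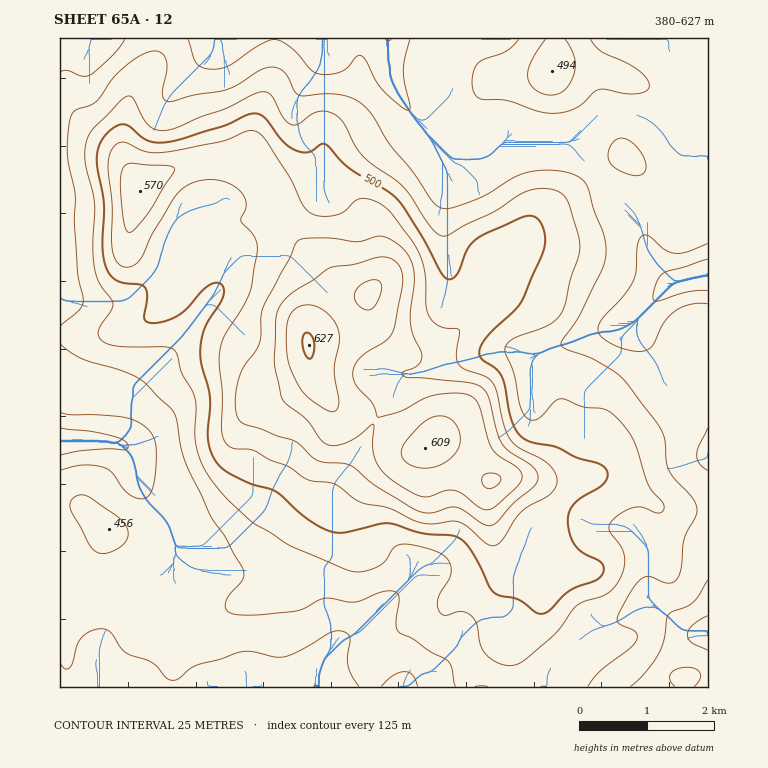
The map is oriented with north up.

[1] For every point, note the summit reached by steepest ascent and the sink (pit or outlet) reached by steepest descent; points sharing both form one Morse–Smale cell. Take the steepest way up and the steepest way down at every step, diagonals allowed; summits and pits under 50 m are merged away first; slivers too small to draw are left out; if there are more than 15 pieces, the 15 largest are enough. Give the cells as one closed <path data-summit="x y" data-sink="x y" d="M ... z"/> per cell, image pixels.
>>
<path data-summit="309 345" data-sink="708 276" d="M708 38l-648 0 0 297 44-1 29-8 17-9 13-12 5-9 20-51 13-14 30-10 29-3 18-9 13 25 27 27 14 20 11 11 6 3 18-1-16 18-41 25-2 3 2 20 10 27 12 17 7 6 20 4 14 5 30 23 14 7 8 0 5-3 17 1 12 7 15 15 16 10-3 27 5 27 7 15 6 6 18 10 12 3 15 2 6-2-13-60-7-13-11-11-12-4 2-3 37 5 24-2 12-3 15 0 22 9 35 23 48 4z"/><path data-summit="309 345" data-sink="60 441" d="M278 209l-18 9-29 3-30 10-13 14-20 51-5 9-13 12-17 9-29 8-44 3 0 350 455 0 1-9-5-24 0-16 18-19 9-12 8-25 9-14-10 1-22-5-13-7-11-9-7-15-5-27 0-16 3-10-16-11-15-15-17-8-12 0-5 3-8 0-14-7-30-23-14-5-20-4-7-6-17-27-5-17-2-20 8-8 35-20 16-18-18 1-6-3-11-11-14-20-27-27z"/><path data-summit="309 345" data-sink="708 634" d="M603 476l-15 0-29 5-42-5-5 3 13 4 11 11 3 7 7 17 10 49-6 8-5 12-2 13-5 14 0 10 12 17 25 27-3 8 0 11 136 0 0-175-11-2-37-2-35-23z"/><path data-summit="309 345" data-sink="708 276" d="M542 596l-4 11-9 12-18 19 0 16 5 33 55 0 1-11 3-8-25-27-12-17 0-10 5-14z"/>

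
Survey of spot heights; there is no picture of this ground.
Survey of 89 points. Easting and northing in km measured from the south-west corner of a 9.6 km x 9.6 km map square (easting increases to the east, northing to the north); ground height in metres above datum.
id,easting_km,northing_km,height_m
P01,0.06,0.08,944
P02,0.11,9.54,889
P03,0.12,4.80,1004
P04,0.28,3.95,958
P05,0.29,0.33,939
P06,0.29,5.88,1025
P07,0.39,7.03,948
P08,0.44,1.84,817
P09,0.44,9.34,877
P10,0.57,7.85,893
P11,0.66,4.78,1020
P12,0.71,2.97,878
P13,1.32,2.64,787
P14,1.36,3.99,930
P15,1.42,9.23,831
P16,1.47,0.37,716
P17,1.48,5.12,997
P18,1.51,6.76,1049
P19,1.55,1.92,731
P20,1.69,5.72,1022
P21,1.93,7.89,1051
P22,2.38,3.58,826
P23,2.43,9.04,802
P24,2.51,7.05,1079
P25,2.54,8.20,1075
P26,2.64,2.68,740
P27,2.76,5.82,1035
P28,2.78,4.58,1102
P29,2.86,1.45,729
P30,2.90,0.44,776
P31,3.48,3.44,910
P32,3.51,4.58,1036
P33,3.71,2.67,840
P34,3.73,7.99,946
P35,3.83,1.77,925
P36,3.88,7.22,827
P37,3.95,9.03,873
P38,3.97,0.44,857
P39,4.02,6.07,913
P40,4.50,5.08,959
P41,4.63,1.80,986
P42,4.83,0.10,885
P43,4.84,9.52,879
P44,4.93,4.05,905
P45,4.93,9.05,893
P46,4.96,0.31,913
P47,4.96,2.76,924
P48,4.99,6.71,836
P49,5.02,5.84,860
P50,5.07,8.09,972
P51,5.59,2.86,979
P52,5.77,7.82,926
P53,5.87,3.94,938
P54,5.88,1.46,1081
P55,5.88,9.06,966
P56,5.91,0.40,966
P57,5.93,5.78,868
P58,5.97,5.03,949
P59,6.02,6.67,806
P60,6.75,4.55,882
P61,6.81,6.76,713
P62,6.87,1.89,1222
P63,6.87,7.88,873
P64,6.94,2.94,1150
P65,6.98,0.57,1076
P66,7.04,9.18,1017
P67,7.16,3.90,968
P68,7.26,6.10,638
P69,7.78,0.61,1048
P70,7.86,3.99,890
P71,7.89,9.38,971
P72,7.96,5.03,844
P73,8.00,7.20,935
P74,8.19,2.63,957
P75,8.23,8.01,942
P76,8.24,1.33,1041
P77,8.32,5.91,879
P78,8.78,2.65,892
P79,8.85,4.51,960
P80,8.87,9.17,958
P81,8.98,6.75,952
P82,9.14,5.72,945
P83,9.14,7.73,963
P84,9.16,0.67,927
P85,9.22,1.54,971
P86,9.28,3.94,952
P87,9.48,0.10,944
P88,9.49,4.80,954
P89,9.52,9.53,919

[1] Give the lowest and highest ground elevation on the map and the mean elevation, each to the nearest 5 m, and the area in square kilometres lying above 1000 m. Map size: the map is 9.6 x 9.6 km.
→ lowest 635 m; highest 1240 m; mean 925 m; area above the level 18.6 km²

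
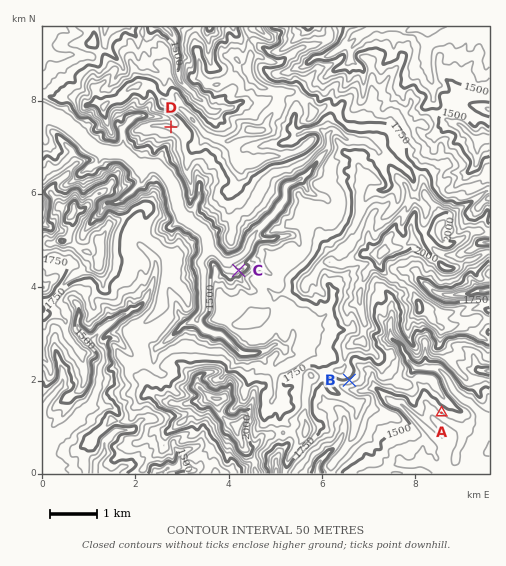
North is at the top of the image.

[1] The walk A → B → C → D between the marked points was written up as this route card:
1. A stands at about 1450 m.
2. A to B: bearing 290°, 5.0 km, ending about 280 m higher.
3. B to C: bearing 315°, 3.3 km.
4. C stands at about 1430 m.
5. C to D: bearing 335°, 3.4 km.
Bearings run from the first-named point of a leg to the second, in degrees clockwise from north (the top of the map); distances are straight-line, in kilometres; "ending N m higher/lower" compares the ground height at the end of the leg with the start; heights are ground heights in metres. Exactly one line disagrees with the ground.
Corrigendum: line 2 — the distance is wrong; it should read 2.1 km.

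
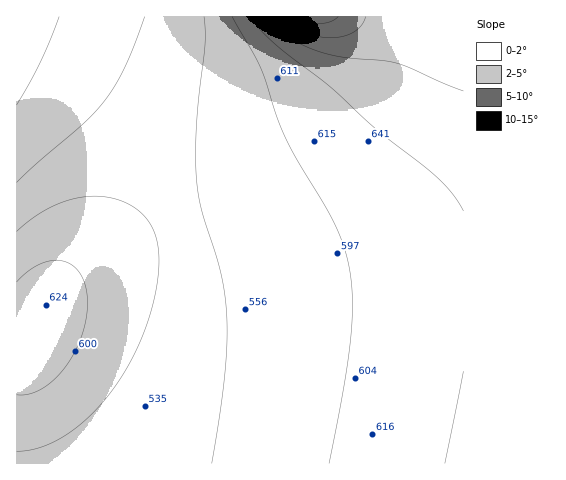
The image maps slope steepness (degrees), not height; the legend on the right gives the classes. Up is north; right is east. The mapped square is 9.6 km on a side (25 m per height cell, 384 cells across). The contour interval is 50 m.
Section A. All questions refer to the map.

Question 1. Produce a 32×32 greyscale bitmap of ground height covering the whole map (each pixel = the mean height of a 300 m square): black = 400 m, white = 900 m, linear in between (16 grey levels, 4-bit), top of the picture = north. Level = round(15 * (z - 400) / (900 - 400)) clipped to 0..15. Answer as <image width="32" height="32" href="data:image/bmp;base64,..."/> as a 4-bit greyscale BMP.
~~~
<image width="32" height="32" href="data:image/bmp;base64,Qk12AgAAAAAAAHYAAAAoAAAAIAAAACAAAAABAAQAAAAAAAACAAATCwAAEwsAABAAAAAAAAAAAAAAABEREQAiIiIAMzMzAERERABVVVUAZmZmAHd3dwCIiIgAmZmZAKqqqgC7u7sAzMzMAN3d3QDu7u4A////AERERERERERVVVVmZmd3d3hVVEREREREVVVVZmZnd3d4VVVERERERFVVVWZmZnd3eFVVVERERERFVVVmZmZ3d3hmZVVERERERVVVZmZmd3d3ZmZVVEREREVVVVZmZnd3d2ZmZVVERERFVVVWZmZ3d3d3ZmVVRERERVVVVmZmZ3d3d3ZmVVREREVVVVZmZmd3d3d2ZlVURERFVVVWZmZnd3d3d2ZVVURERVVVVmZmZ3d3d3dmVVVEREVVVVZmZmd3d2Z2ZlVVRERFVVVWZmZnd3dmZmZVVURERVVVVmZmZ3d3ZmZmVVVERFVVVVZmZmd3d1VmZVVVRERVVVVWZmZ3d3dVVVVVVUREVVVVZmZmd3d3RVVVVVRERVVVVWZmZnd3d0RFVVVEREVVVVZmZmd3d3c0RERERERFVVVWZmZ3d3d4M0RERERERVVVZmZnd3d3iDM0REREREVVVWZmZ3d3eIgjMzRERERFVVVmZnd3d4iIIjMzNERERVVWZmd3d4iIiCIjMzNEREVVVmZnd3iIiIgiIjMzRERFVVZmd3eIiIiZEiIjMzRERVVWZnd4iIiZmRIiIzM0REVVZmd3iIiZmZkRIiIzM0RFVWZ3iImZmZmZESIiMzNERVVmeImZmZmZqhESIiMzRERVZ4mquqqqqqoREiIjMzRFVnirzMu6qqqq"/>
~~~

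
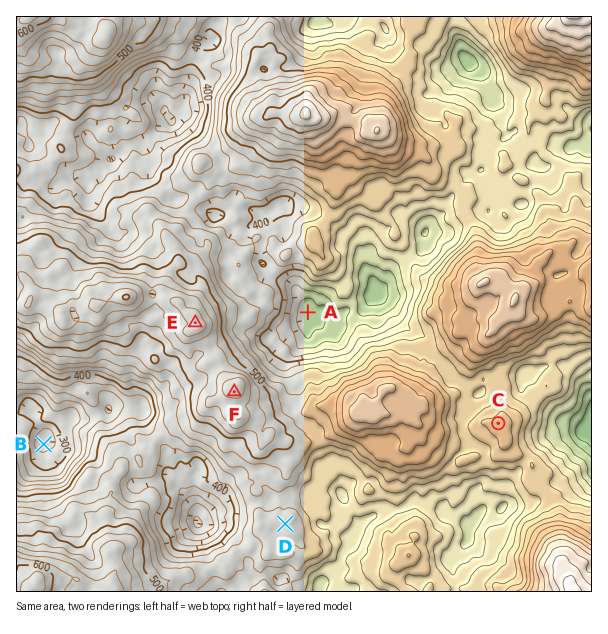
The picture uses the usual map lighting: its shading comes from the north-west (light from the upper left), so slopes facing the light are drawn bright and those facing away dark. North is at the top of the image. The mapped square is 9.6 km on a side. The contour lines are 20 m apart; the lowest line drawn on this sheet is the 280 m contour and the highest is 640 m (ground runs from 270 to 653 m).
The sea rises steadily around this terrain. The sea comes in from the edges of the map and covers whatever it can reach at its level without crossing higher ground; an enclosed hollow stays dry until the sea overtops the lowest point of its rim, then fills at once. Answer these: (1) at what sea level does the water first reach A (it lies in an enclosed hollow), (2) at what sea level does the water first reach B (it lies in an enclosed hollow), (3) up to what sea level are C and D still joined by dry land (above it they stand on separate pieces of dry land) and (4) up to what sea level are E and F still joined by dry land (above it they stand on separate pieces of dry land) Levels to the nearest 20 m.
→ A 420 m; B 300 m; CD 460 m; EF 520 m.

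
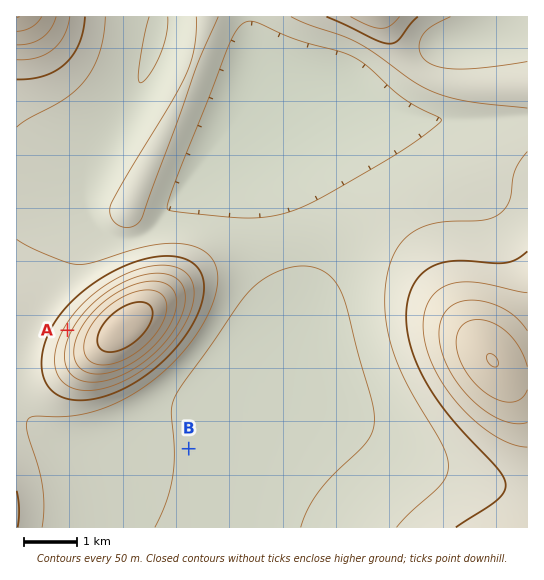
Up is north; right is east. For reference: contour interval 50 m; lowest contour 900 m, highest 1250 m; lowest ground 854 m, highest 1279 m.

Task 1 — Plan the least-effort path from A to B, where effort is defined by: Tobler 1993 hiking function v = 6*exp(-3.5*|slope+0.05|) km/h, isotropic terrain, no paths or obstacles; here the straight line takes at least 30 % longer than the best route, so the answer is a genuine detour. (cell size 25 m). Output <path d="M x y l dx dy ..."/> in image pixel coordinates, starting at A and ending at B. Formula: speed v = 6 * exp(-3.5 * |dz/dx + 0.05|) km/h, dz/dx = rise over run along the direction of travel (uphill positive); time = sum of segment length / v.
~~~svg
<path d="M67 330l-9 19 0 25 5 11 8 8 30 14 5 0 83 42"/>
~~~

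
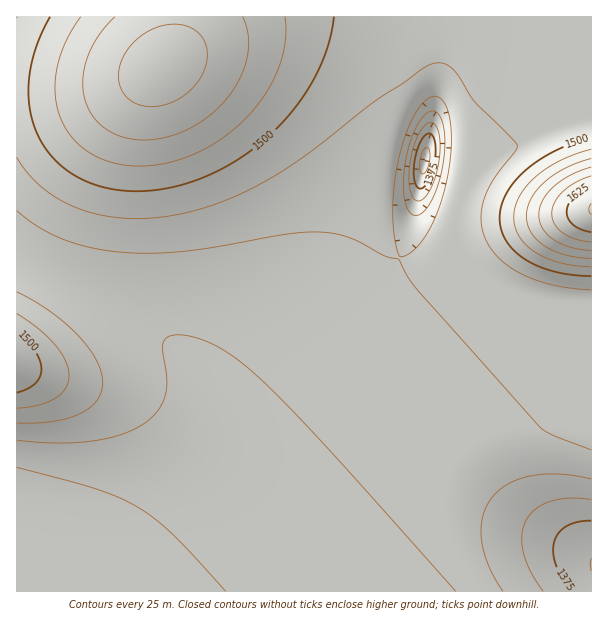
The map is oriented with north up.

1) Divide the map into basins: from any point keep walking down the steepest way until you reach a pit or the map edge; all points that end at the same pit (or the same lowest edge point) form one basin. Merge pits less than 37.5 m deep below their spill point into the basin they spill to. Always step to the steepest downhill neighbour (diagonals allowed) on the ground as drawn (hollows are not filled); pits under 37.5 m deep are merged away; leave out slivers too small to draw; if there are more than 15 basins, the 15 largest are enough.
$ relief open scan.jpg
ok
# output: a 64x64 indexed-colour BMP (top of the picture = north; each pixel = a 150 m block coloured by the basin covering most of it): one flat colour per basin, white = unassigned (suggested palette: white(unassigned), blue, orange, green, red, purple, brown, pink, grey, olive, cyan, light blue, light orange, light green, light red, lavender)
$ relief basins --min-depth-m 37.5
<image width="64" height="64" href="data:image/bmp;base64,Qk12CAAAAAAAAHYAAAAoAAAAQAAAAEAAAAABAAQAAAAAAAAIAAATCwAAEwsAABAAAAAAAAAA////ALR3HwAOf/8ALKAsACgn1gC9Z5QAS1aMAMJ34wB/f38AIr28AM++FwDox64AeLv/AIrfmACWmP8A1bDFABERERERERERERERERERERERERERERERERERMzMzMzMzERERERERERERERERERERERERERERERERERMzMzMzMzMREREREREREREREREREREREREREREREREREzMzMzMzMxEREREREREREREREREREREREREREREREREzMzMzMzMzERERERERERERERERERERERERERERERERETMzMzMzMzMRERERERERERERERERERERERERERERERETMzMzMzMzMxERERERERERERERERERERERERERERERERMzMzMzMzMzEREREREREREREREREREREREREREREREREzMzMzMzMzMRERERERERERERERERERERERERERERERETMzMzMzMzMxERERERERERERERERERERERERERERERERMzMzMzMzMzEREREREREREREREREREREREREREREREREzMzMzMzMzMRERERERERERERERERERERERERERERERETMzMzMzMzMxERERERERERERERERERERERERERERERERMzMzMzMzMzEREREREREREREREREREREREREREREREREzMzMzMzMzMRERERERERERERERERERERERERERERERERMzMzMzMzMxEREREREREREREREREREREREREREREREREzMzMzMzMzERERERERERERERERERERERERERERERERERMzMzMzMzMRERERERERERERERERERERERERERERERERETMzMzMzMxEREREREREREREREREREREREREREREREREREzMzMzMzERERERERERERERERERERERERERERERERERERMzMzMzMRERERERERERERERERERERERERERERERERERETMzMzMxERERERERERERERERERERERERERERERERERERETMzMzEREREREREREREREREREREREREREREREREREREREzMzMRERERERERERERERERERERERERERERERERERERERMzMxERERERERERERERERERERERERERERERERERERERETMzEREREREREREREREREREREREREREREREREREREREREzMRERERERERERERERERERERERERERERERERERERERERMxERERERERERERERERERERERERERERERERERERERERETERERERERERERERERERERERERERERERERERERERERERERERERERERERERERERERERERERERERERERERERERERERERERERERERERERERERERERERERERERERERERERERERERERERERERERERERERERERERERERERERERERERERERExERERERERERERERERERERERERERERERERERERERERETMRERERERERERERERERERERERERERERERERERERERERMxEREREREREREREREREREREREREREREREREREREREREzMRERERERERERERERERERERERERERERERERERERERETMxERERERERERERERERERERERERERERERERERERERERMzERERERERERERERERERERERERERIiIhEREREREREREzMxERERERERERERERERERERERERIiIiIhERERERERETMzEREREREREREREREREREREREREiIiIiIRERERERERMzMxERERERERERERERERERERERESIiIiIiIiEREREREzMzERERERERERERERERERERERESIiIiIiIiIiIiERETMzMxERERERERERERERERERERERIiIiIiIiIiIiIiIiMzMzEREREREREREREREREREREREiIiIiIiIiIiIiIiIzMzMxERERERERERERERERERERESIiIiIiIiIiIiIiIjMzMzERERERERERERERERERERERIiIiIiIiIiIiIiIiMzMzMxEREREREREREREREREREREiIiIiIiIiIiIiIiIzMzMzERERERERERERERERERERESIiIiIiIiIiIiIiIjMzMzMxERERERERERERERERERESIiIiIiIiIiIiIiIiMzMzMzERERERERERERERERERERIiIiIiIiIiIiIiIiIzMzMzMxEREREREREREREREREREiIiIiIiIiIiIiIiIjMzMzMzEREREREREREREREREREiIiIiIiIiIiIiIiIiMzMzMzMxEREREREREREREREREiIiIiIiIiIiIiIiIiIzMzMzMzMREREREREREREREREiIiIiIiIiIiIiIiIiIjMzMzMzMxEREREREREREREREiIiIiIiIiIiIiIiIiIiIiIzMzMzMREREREREREREREiIiIiIiIiIiIiIiIiIiIiIiIiIiIzERERERERERERIiIiIiIiIiIiIiIiIiIiIiIiIiIiIiIhERERERERESIiIiIiIiIiIiIiIiIiIiIiIiIiIiIiIiIREREREREiIiIiIiIiIiIiIiIiIiIiIiIiIiIiIiIiIiIhEREiIiIiIiIiIiIiIiIiIiIiIiIiIiIiIiIiIiIiIiIiIiIiIiIiIiIiIiIiIiIiIiIiIiIiIiIiIiIiIiIiIiIiIiIiIiIiIiIiIiIiIiIiIiIiIiIiIiIiIiIiIiIiIiIiIiIiIiIiIiIiIiIiIiIiIiIiIiIiIiIiIiIiIiIiIiIiIiIiIiIiIiIiIiIiIiIiIiIi"/>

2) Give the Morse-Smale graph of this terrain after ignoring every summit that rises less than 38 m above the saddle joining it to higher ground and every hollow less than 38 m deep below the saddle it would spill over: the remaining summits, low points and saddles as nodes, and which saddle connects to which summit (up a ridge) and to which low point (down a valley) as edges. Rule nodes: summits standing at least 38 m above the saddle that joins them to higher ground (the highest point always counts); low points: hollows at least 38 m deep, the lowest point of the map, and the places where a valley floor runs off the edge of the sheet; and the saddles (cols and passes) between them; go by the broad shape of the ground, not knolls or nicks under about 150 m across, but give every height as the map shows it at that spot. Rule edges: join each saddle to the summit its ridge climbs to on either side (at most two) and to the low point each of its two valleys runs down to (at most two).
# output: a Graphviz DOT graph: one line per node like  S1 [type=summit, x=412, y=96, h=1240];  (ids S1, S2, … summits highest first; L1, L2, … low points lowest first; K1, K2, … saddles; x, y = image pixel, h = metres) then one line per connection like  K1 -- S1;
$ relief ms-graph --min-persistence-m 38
graph terrain {
  S1 [type=summit, x=591, y=210, h=1652];
  S2 [type=summit, x=162, y=66, h=1587];
  S3 [type=summit, x=17, y=363, h=1523];
  L1 [type=low, x=425, y=161, h=1341];
  L2 [type=low, x=591, y=566, h=1349];
  L3 [type=low, x=18, y=590, h=1377];
  K1 [type=saddle, x=399, y=258, h=1450];
  K2 [type=saddle, x=41, y=272, h=1437];
  K1 -- S1;
  K1 -- S2;
  K1 -- L1;
  K1 -- L2;
  K2 -- S2;
  K2 -- S3;
  K2 -- L3;
}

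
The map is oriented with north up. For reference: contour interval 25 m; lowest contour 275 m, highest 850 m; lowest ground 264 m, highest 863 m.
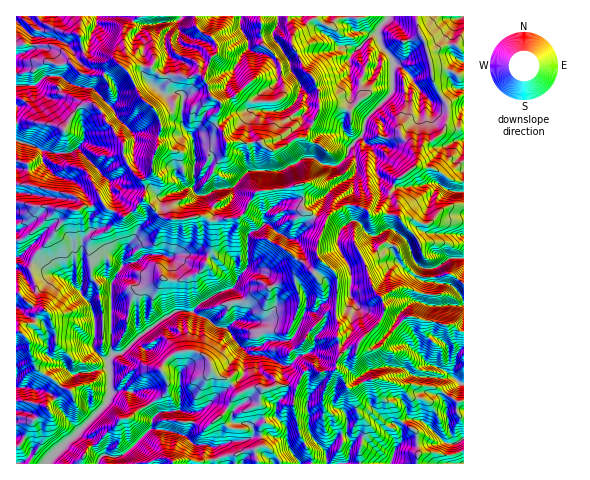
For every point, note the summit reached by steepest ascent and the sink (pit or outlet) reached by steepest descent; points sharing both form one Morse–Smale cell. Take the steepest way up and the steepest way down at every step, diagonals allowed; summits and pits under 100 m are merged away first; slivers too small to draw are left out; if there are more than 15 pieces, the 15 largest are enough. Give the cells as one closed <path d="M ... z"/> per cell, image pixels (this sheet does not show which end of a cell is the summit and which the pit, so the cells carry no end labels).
<path d="M300 184l-13 5-28 2-5 4-8 16-5 6-11 2-21 1-7-4-16 3-19 0-10-7-19 18-1-6-6-11-7 4-15-7-7-8-10 4-8 0-4 4-7 1-37 44-4 8 7 1 11 10 18 6 22 22 4 13-1 32 6 9 9 5 2 32-3 10-29 28-23-31-2 0-6 7-21-6-9 0-1 62 64 1 6-13 11-7 23-24 9-2 38-26 1-10-7-12 4-9 13-9 16-1 9 3 7 7 2 10 8 7 8 1 10 14 15-6 44 0 9-16 7-3 6 4 15-1 6-16-2-16 1-14-3-9 1-39-3-5-17-16 1-15 7-18-23-15 1-13z"/><path d="M417 16l-129 0 0 5 6 11-2 14 11 22 12 12 4 12 0 18-13 26-8 1-22 13-10-2-6-6-8 0 5 28-8 1-10 7-4-3-26-6-13 12-3 7-6 0-23 9-7 16 10 6 19 0 14-3 6 1 3 3 29-2 8-7 3-9 8-10 30-3 13-5 3 11-1 13 23 14 8-10 13-7 16 2 9 9 14-3 13 4 0-15-8-8 6-14 21-16 5-18 12-6 10-9 4-12 0-14-14-23-4-22-6-20-6-11z"/><path d="M463 205l-10 0-9 3-16 16-5 0-13-6-10 1-5-5-17-1-7 3-4-6-14-5-7 0-18 12-10 24-1 15 17 16 3 5-1 39 3 9-1 14 3 15 8-7 8-1 22-23 5-8 1-9-3-7-10-13-8-24 10-7 8-10 7-1 6 2 9 20 10 9 7 2 17 0 13-3 13 9z"/><path d="M105 74l7 22-9 12-4 1-7-5-11 2-8 7-9 16-11-5-21-3-16 3 1 79 59 8 8-5 8 0 10-4 7 8 15 7 6-4-18-20-3-12 9-3 5-9 11-9 1-21-1-5-18-17-6-11 6-5 2-10-5-10z"/><path d="M194 351l-16 1-10 6-7 12 7 12-1 10-38 26-9 2-23 24-11 7-6 12 33 1 2-7 10-3 26-25 15 1 17 5 13 10 13 0 3 3-1 10 2 1 49-13-1-20 3-3 0-5-4-14 0-8 3-7-10-2-15 6-10-14-8-1-8-7-2-10-7-7z"/><path d="M336 368l-2 3-11 1-4 0-4-4-9 3-10 18-2 20 6 25 12 24-1 5 106 1 1-16-2-16-17-14-5-14-15-9-7-15-22 8-3-1-5-13z"/><path d="M35 263l-4 3 0 6 9 33 4 4-9 0-18-15-1 36 6 3 7 8 1 10 7 18 15 9 9 9 5 2-12 10 24 32 29-28 3-10-2-32-9-5-6-9 1-32-4-13-22-22-18-6z"/><path d="M80 16l-64 1 1 106 15-2 21 3 11 5 9-16 8-7 11-2 9 5 8-8 3-7-7-19-23-10-9-12 9-4-3-14z"/><path d="M414 317l-9 1-26 29-11 3-10-5-7 1-12 10-3 12 6 6 5 13 3 1 19-8 13-1 20 7 12-1 20 2 24 15 6-2 0-67-5-2-6-6-8 0z"/><path d="M214 98l-4 0-6 6-7 2-12-6-9 0-4 12-14 5 3 6-3 23-5 14 0 12-9 8 2 14-3 5 14 13 4-4 3-11 23-9 6 0 3-7 13-12 26 6 4 3 10-7 9-2-4-21-3-5-23 0-2-2-3-10-7-8 0-8 5-11z"/><path d="M389 244l-7 1-8 10-10 7 8 24 10 13 3 13-6 11-19 18-1 5 9 4 11-3 28-30 46 8 6 6 4 1 1-48-13-10-13 3-17 0-7-2-10-9-6-17z"/><path d="M287 16l-27 1 2 26 12 11 7 12 0 11 3 8 0 7-1 4-7 5-21 2 0 5 4 3-10 9 0 14 3 8 8 0 11 8 10-2 17-11 7 0 14-27 0-18-4-12-12-12-11-22 2-14z"/><path d="M463 16l-46 1 1 12 6 11 6 20 4 22 14 23 0 14-4 12-10 9-12 6-7 20 16 2 15 8 18-15z"/><path d="M382 379l-9 0 3 12 10 10 8 3 5 14 17 14 2 16-1 15 46 1 1-62-6 0-24-15-20-2-12 1z"/><path d="M195 16l-13 0-8 6-17 2-17 0-7-2-10 19 3 16-4 9 4 4 6-4 19 1 10 9 11-2 17 4 11-4 3 3 8-20 6-4 0-8-7-9-12-7-2-3z"/>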